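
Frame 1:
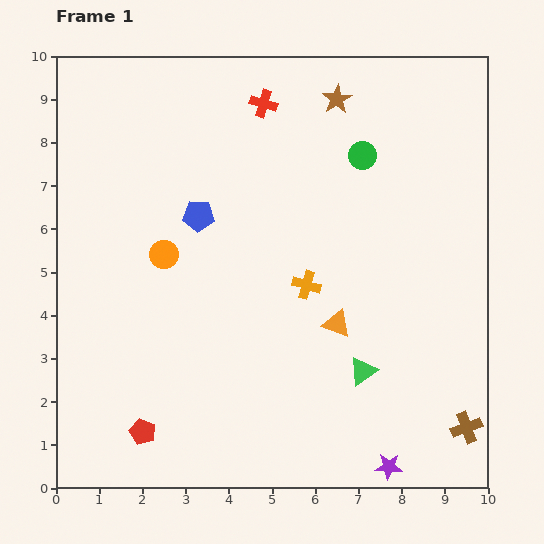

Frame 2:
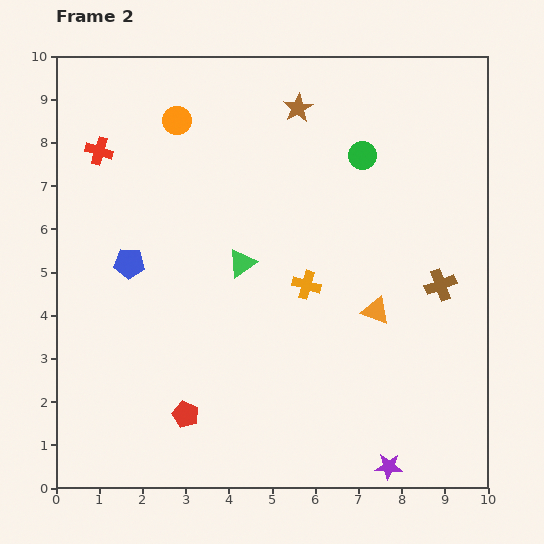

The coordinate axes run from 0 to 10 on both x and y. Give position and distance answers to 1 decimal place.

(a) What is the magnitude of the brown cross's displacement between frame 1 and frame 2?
3.4

The brown cross moved from (9.5, 1.4) to (8.9, 4.7), a distance of √(0.6² + 3.3²) ≈ 3.4.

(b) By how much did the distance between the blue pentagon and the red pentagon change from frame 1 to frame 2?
-1.5

Distance in frame 1: 5.2. Distance in frame 2: 3.7.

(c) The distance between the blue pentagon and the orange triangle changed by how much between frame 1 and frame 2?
+1.7

Distance in frame 1: 4.1. Distance in frame 2: 5.8.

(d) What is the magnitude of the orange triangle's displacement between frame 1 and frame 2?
0.9

The orange triangle moved from (6.5, 3.8) to (7.4, 4.1), a distance of √(0.9² + 0.3²) ≈ 0.9.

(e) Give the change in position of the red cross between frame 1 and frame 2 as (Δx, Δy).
(-3.8, -1.1)

The red cross was at (4.8, 8.9) in frame 1 and (1.0, 7.8) in frame 2.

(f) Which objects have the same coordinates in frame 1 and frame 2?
the purple star, the green circle, the orange cross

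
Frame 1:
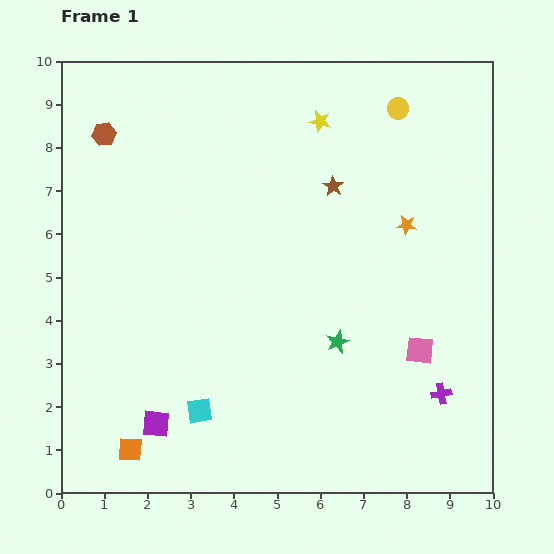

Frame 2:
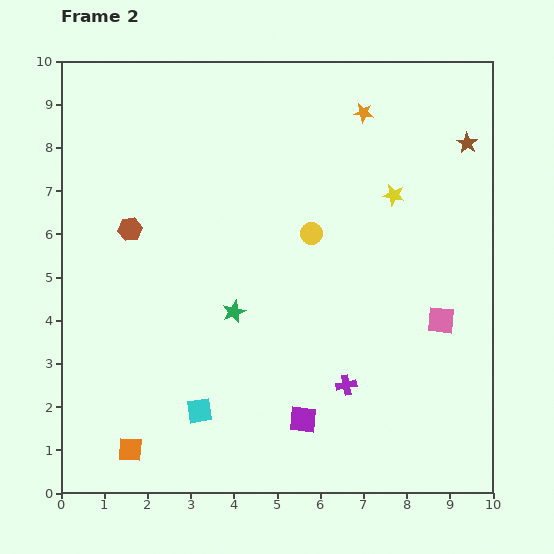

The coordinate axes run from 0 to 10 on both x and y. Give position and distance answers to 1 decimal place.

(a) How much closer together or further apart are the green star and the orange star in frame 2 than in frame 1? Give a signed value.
+2.4

Distance in frame 1: 3.1. Distance in frame 2: 5.5.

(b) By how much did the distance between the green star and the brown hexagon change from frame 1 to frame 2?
-4.1

Distance in frame 1: 7.2. Distance in frame 2: 3.1.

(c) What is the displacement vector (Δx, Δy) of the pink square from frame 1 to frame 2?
(0.5, 0.7)

The pink square was at (8.3, 3.3) in frame 1 and (8.8, 4.0) in frame 2.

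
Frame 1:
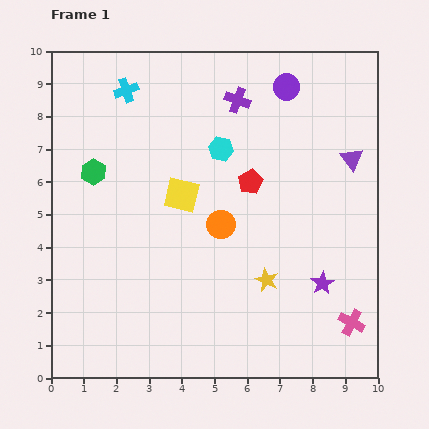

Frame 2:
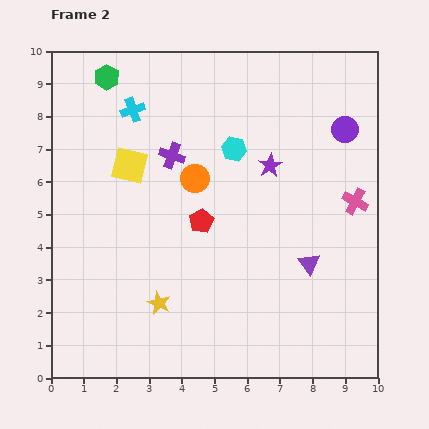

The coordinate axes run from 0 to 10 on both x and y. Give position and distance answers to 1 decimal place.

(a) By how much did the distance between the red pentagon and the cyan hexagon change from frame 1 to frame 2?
+1.1

Distance in frame 1: 1.3. Distance in frame 2: 2.4.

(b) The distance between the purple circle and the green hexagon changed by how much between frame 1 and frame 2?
+1.1

Distance in frame 1: 6.4. Distance in frame 2: 7.5.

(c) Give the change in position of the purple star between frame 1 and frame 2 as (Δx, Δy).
(-1.6, 3.6)

The purple star was at (8.3, 2.9) in frame 1 and (6.7, 6.5) in frame 2.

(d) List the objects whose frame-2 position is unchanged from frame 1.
none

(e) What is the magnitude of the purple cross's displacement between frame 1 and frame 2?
2.6

The purple cross moved from (5.7, 8.5) to (3.7, 6.8), a distance of √(2.0² + 1.7²) ≈ 2.6.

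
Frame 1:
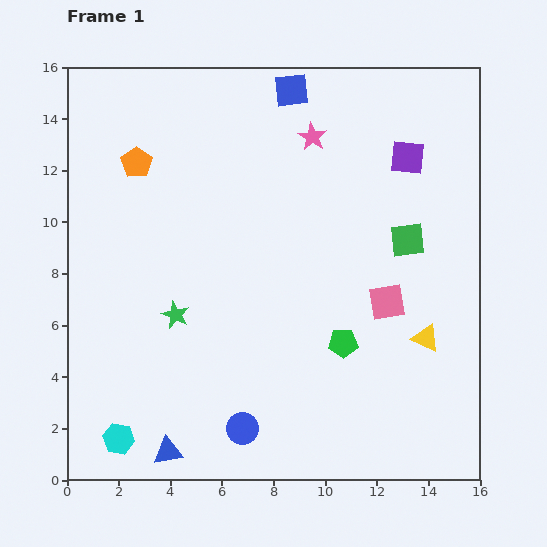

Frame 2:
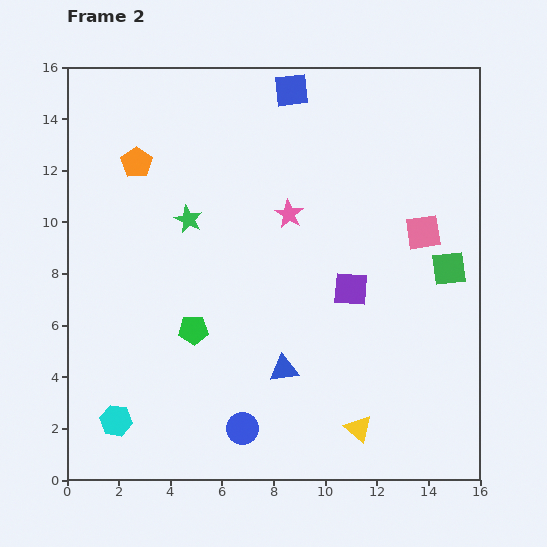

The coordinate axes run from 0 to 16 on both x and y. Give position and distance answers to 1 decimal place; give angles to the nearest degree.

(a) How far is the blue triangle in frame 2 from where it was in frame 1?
5.5

The blue triangle moved from (3.9, 1.1) to (8.4, 4.3), a distance of √(4.5² + 3.2²) ≈ 5.5.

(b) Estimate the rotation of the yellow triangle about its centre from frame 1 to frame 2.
17° clockwise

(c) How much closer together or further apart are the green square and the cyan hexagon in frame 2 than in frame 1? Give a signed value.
+0.6

Distance in frame 1: 13.6. Distance in frame 2: 14.2.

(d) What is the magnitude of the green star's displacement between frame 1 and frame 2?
3.7

The green star moved from (4.2, 6.4) to (4.7, 10.1), a distance of √(0.5² + 3.7²) ≈ 3.7.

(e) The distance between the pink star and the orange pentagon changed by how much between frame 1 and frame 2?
-0.7

Distance in frame 1: 6.9. Distance in frame 2: 6.2.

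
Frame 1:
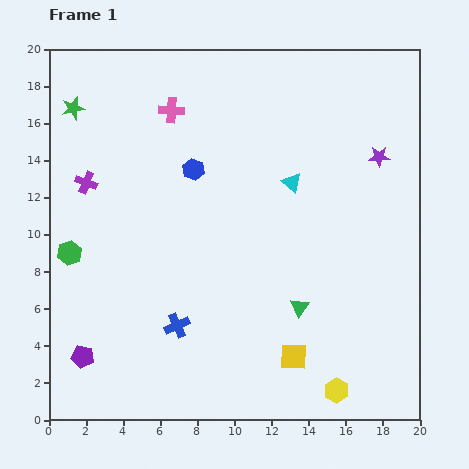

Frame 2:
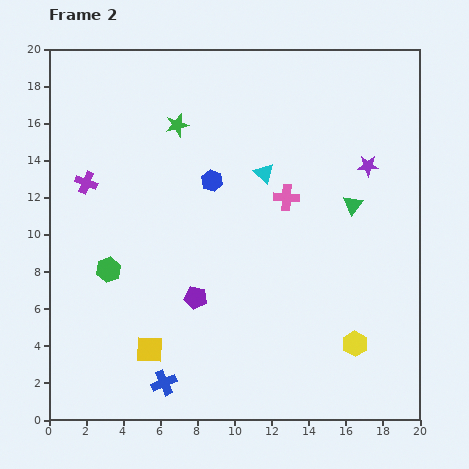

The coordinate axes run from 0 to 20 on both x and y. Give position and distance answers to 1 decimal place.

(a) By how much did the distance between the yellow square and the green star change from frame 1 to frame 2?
-5.7

Distance in frame 1: 17.9. Distance in frame 2: 12.2.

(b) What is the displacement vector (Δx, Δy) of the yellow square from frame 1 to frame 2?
(-7.8, 0.4)

The yellow square was at (13.2, 3.4) in frame 1 and (5.4, 3.8) in frame 2.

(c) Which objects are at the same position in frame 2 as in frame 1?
the purple cross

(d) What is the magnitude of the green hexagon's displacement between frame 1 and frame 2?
2.3

The green hexagon moved from (1.1, 9.0) to (3.2, 8.1), a distance of √(2.1² + 0.9²) ≈ 2.3.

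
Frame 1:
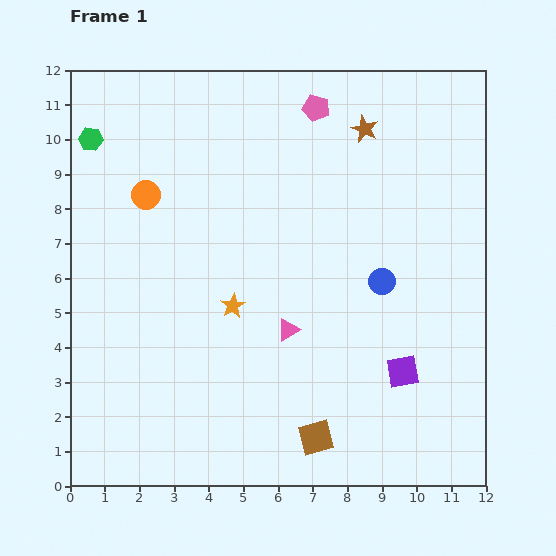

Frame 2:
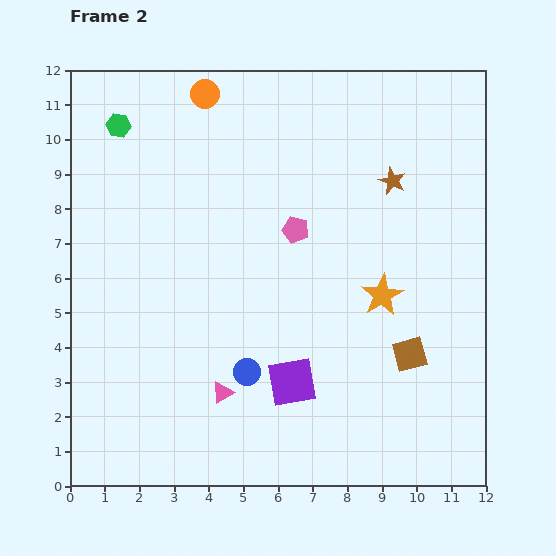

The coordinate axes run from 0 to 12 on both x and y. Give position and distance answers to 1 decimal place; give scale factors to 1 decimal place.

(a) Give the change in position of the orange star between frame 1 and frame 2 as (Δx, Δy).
(4.3, 0.3)

The orange star was at (4.7, 5.2) in frame 1 and (9.0, 5.5) in frame 2.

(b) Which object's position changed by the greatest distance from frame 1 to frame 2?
the blue circle

(moved 4.7; next 4.3)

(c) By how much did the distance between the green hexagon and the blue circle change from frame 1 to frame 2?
-1.3

Distance in frame 1: 9.3. Distance in frame 2: 8.0.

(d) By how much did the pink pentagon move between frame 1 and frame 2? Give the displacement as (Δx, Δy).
(-0.6, -3.5)

The pink pentagon was at (7.1, 10.9) in frame 1 and (6.5, 7.4) in frame 2.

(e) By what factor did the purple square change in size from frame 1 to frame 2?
1.5×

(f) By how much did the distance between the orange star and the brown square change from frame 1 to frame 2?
-2.6

Distance in frame 1: 4.5. Distance in frame 2: 1.9.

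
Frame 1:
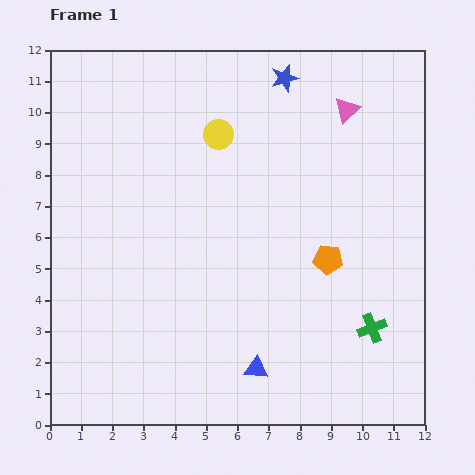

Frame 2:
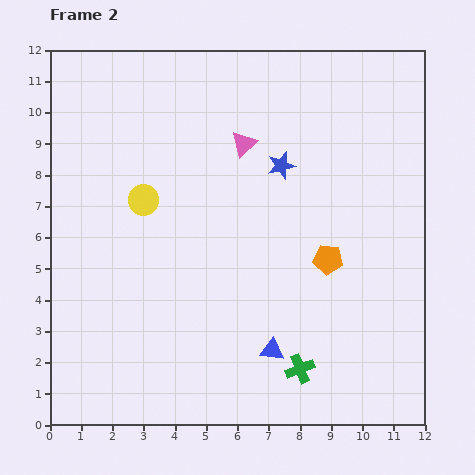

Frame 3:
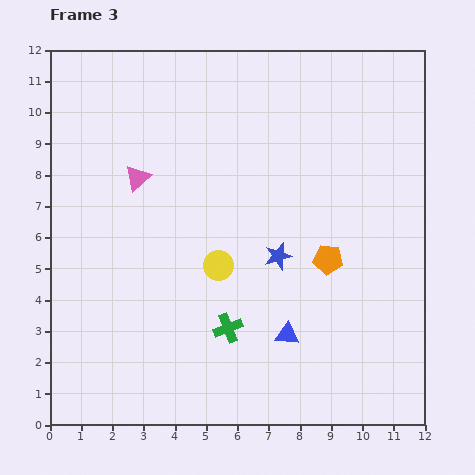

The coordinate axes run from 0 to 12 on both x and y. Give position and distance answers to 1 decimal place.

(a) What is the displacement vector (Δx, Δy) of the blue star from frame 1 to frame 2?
(-0.1, -2.8)

The blue star was at (7.5, 11.1) in frame 1 and (7.4, 8.3) in frame 2.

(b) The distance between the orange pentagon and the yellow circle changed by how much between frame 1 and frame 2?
+0.9

Distance in frame 1: 5.3. Distance in frame 2: 6.2.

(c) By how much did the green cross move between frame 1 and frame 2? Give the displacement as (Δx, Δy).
(-2.3, -1.3)

The green cross was at (10.3, 3.1) in frame 1 and (8.0, 1.8) in frame 2.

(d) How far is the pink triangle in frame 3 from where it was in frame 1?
7.1

The pink triangle moved from (9.5, 10.1) to (2.8, 7.9), a distance of √(6.7² + 2.2²) ≈ 7.1.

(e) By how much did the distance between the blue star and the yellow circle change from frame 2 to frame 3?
-2.6

Distance in frame 2: 4.5. Distance in frame 3: 1.9.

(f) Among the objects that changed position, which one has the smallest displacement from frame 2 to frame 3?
the blue triangle

(moved 0.7)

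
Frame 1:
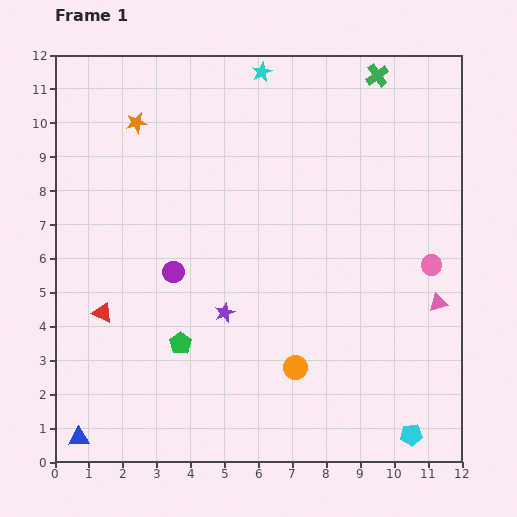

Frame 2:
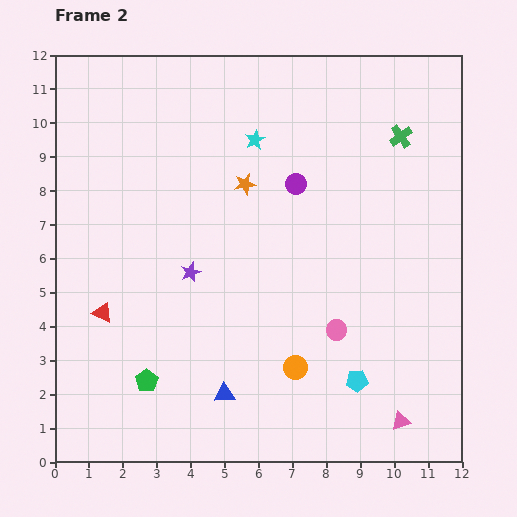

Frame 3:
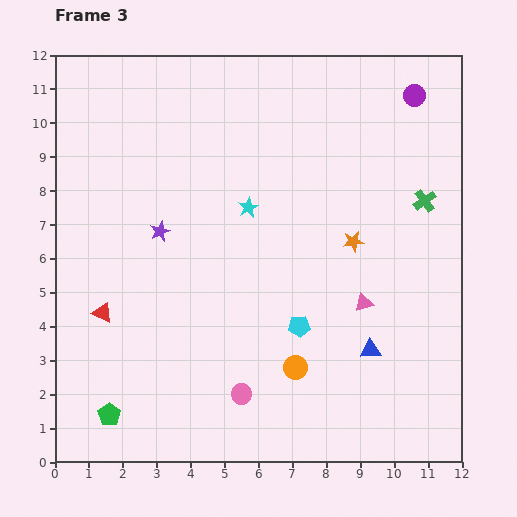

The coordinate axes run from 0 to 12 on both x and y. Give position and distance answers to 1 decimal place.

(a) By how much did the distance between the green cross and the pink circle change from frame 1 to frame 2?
+0.2

Distance in frame 1: 5.8. Distance in frame 2: 6.0.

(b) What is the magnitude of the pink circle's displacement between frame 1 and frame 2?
3.4

The pink circle moved from (11.1, 5.8) to (8.3, 3.9), a distance of √(2.8² + 1.9²) ≈ 3.4.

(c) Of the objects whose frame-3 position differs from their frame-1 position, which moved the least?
the pink triangle

(moved 2.2)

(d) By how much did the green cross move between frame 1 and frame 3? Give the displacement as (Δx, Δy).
(1.4, -3.7)

The green cross was at (9.5, 11.4) in frame 1 and (10.9, 7.7) in frame 3.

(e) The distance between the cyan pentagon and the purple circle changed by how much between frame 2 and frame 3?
+1.5

Distance in frame 2: 6.1. Distance in frame 3: 7.6.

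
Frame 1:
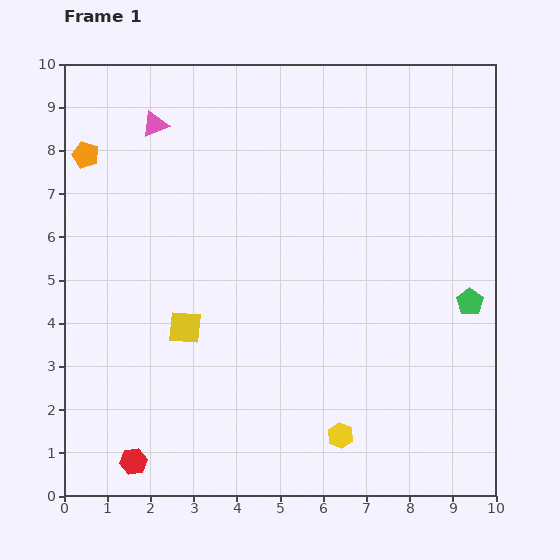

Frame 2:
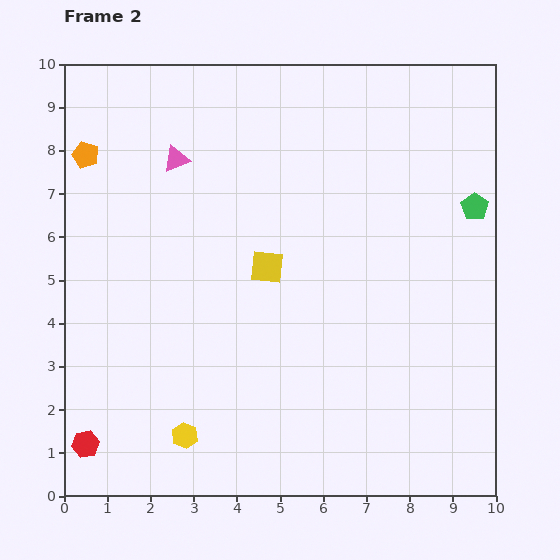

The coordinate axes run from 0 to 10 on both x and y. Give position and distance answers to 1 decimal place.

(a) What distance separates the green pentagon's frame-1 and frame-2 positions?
2.2

The green pentagon moved from (9.4, 4.5) to (9.5, 6.7), a distance of √(0.1² + 2.2²) ≈ 2.2.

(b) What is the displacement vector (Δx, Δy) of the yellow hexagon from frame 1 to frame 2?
(-3.6, 0.0)

The yellow hexagon was at (6.4, 1.4) in frame 1 and (2.8, 1.4) in frame 2.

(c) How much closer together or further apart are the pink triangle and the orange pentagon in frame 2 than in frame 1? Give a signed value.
+0.4

Distance in frame 1: 1.7. Distance in frame 2: 2.1.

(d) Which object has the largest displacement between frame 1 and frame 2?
the yellow hexagon

(moved 3.6; next 2.4)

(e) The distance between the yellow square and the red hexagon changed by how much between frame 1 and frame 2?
+2.6

Distance in frame 1: 3.3. Distance in frame 2: 5.9.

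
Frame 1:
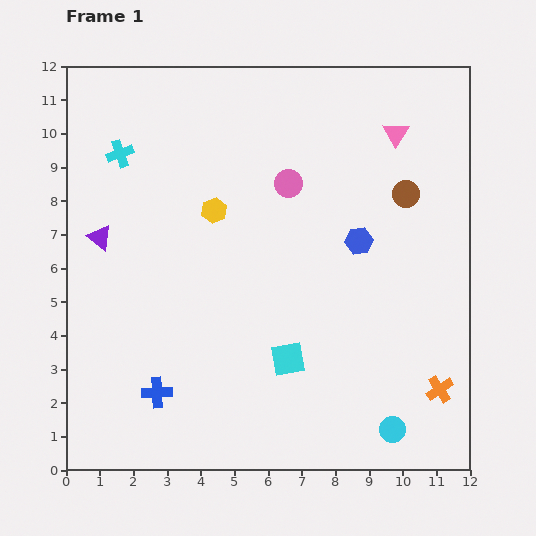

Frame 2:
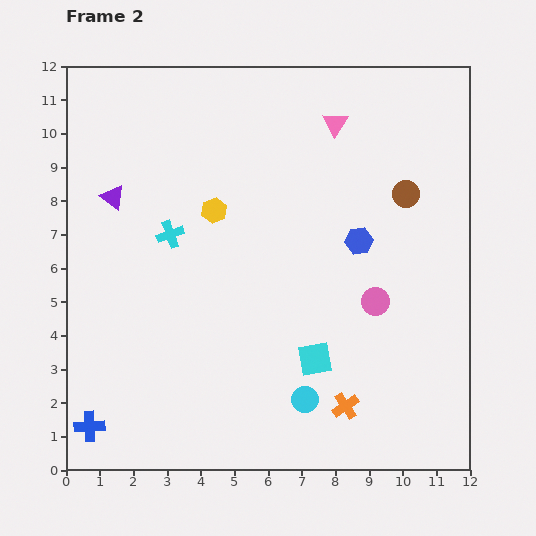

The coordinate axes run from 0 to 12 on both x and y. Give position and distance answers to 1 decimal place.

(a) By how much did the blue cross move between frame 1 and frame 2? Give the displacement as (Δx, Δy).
(-2.0, -1.0)

The blue cross was at (2.7, 2.3) in frame 1 and (0.7, 1.3) in frame 2.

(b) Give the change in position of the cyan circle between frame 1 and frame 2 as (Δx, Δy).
(-2.6, 0.9)

The cyan circle was at (9.7, 1.2) in frame 1 and (7.1, 2.1) in frame 2.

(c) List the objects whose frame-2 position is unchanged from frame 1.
the brown circle, the yellow hexagon, the blue hexagon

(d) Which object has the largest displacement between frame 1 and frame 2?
the pink circle

(moved 4.4; next 2.8)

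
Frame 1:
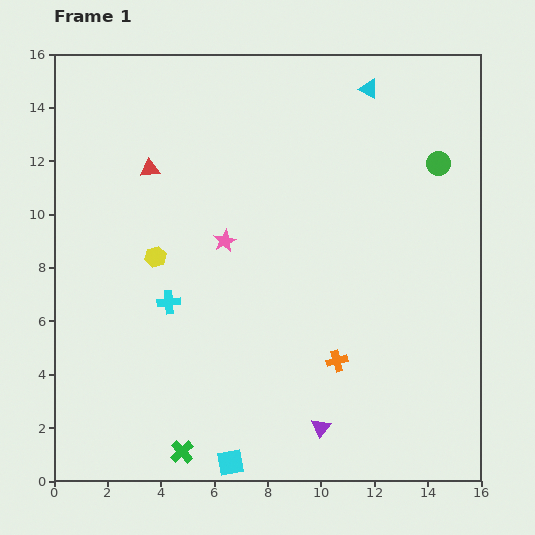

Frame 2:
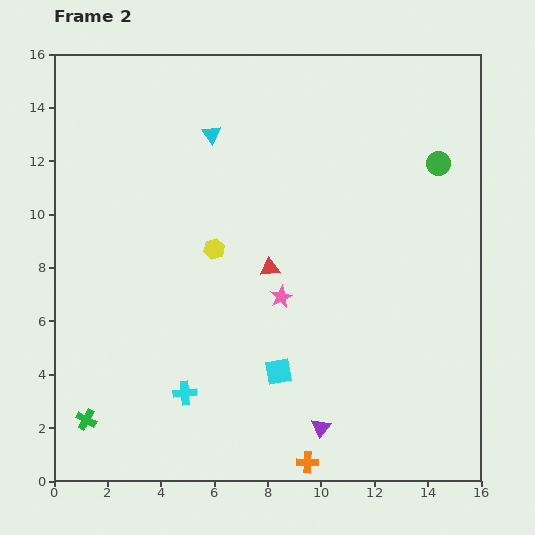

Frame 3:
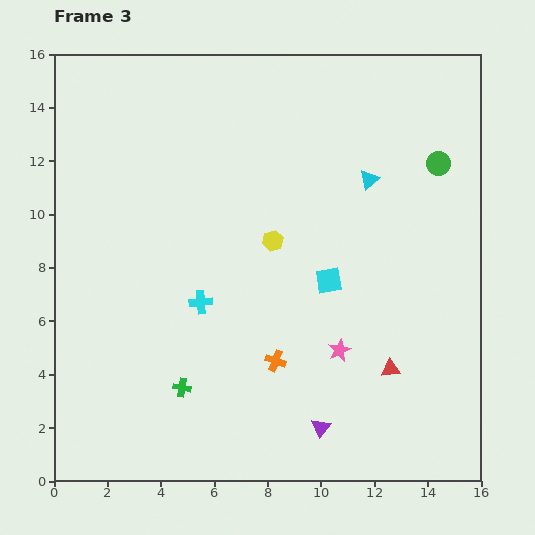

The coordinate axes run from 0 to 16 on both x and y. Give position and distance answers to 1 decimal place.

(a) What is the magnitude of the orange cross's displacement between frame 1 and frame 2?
4.0

The orange cross moved from (10.6, 4.5) to (9.5, 0.7), a distance of √(1.1² + 3.8²) ≈ 4.0.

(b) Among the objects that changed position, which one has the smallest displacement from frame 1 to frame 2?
the yellow hexagon

(moved 2.2)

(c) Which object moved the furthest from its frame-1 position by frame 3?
the red triangle

(moved 11.7; next 7.7)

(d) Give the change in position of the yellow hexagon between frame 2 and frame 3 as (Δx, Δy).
(2.2, 0.3)

The yellow hexagon was at (6.0, 8.7) in frame 2 and (8.2, 9.0) in frame 3.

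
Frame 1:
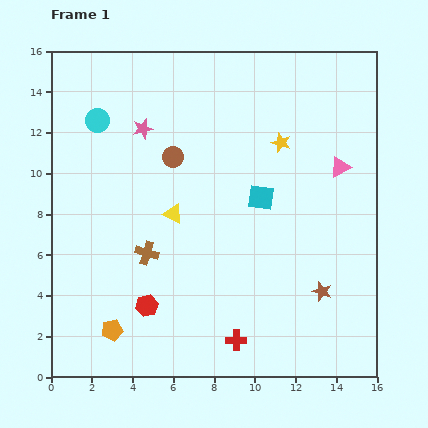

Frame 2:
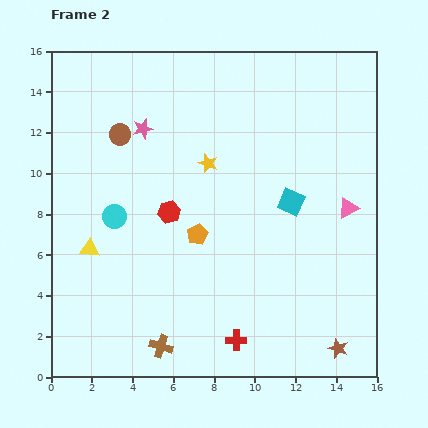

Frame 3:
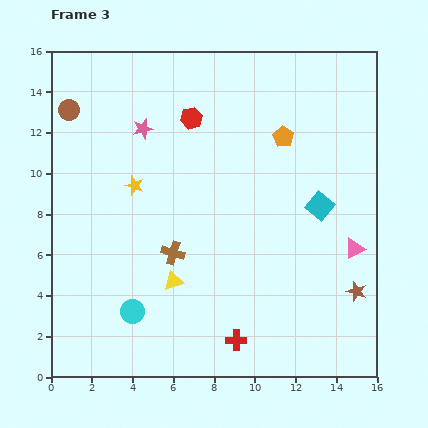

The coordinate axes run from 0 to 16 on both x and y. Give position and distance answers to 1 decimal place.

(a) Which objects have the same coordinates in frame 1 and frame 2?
the pink star, the red cross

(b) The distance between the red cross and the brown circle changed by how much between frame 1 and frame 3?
+4.5

Distance in frame 1: 9.5. Distance in frame 3: 14.0.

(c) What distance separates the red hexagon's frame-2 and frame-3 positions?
4.7

The red hexagon moved from (5.8, 8.1) to (6.9, 12.7), a distance of √(1.1² + 4.6²) ≈ 4.7.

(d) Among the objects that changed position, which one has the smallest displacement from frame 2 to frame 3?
the cyan square

(moved 1.4)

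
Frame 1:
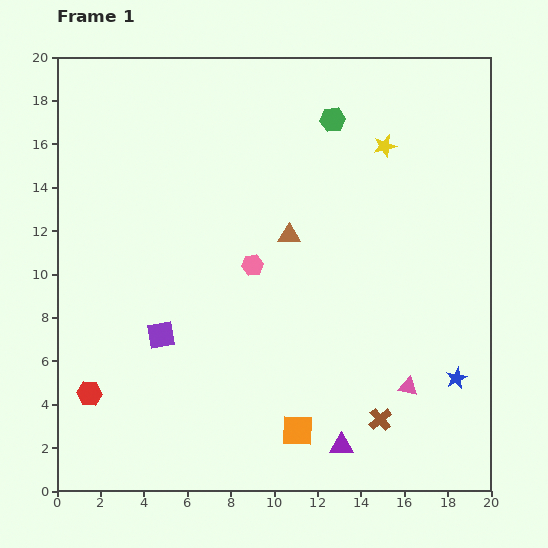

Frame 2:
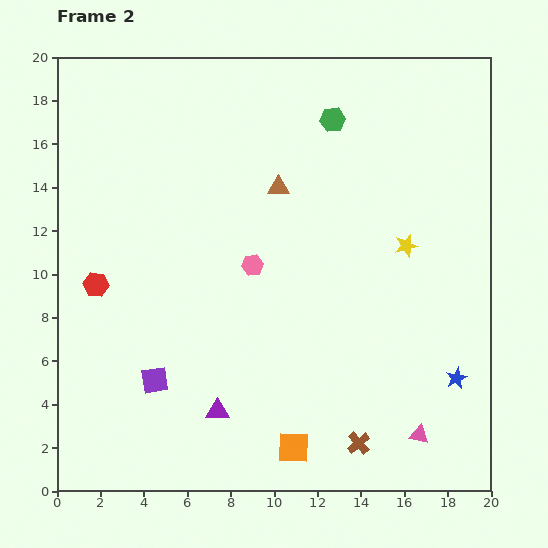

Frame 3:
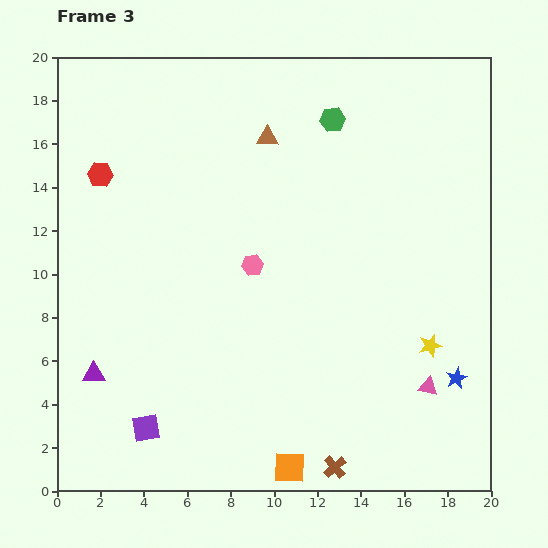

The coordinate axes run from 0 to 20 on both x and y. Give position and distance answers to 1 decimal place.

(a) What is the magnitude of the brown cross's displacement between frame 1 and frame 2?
1.5

The brown cross moved from (14.9, 3.3) to (13.9, 2.2), a distance of √(1.0² + 1.1²) ≈ 1.5.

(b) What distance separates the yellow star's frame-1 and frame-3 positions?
9.4

The yellow star moved from (15.1, 15.9) to (17.2, 6.7), a distance of √(2.1² + 9.2²) ≈ 9.4.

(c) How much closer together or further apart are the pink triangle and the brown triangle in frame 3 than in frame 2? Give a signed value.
+0.6

Distance in frame 2: 13.1. Distance in frame 3: 13.7.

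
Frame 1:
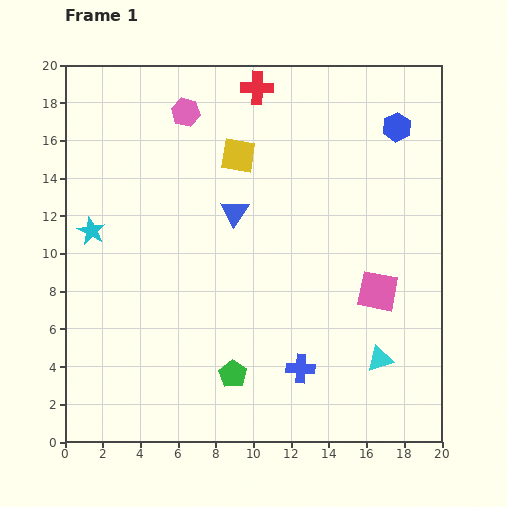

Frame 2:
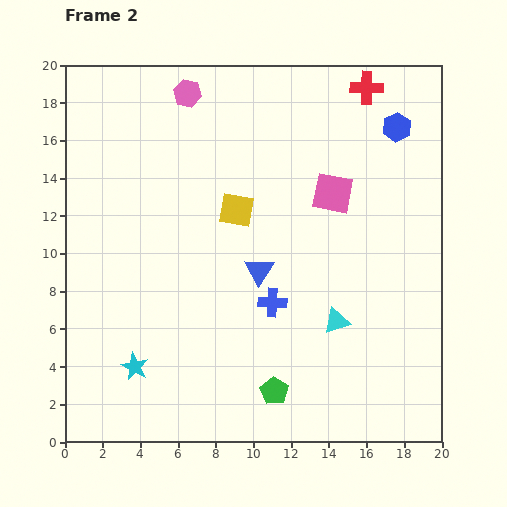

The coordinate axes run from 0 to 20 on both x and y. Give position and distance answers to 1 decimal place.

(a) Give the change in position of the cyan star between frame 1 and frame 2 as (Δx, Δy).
(2.3, -7.2)

The cyan star was at (1.4, 11.2) in frame 1 and (3.7, 4.0) in frame 2.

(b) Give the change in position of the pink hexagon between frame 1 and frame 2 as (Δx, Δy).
(0.1, 1.0)

The pink hexagon was at (6.4, 17.5) in frame 1 and (6.5, 18.5) in frame 2.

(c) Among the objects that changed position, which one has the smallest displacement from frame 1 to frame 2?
the pink hexagon

(moved 1.0)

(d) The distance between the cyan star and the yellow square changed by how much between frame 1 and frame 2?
+1.1

Distance in frame 1: 8.8. Distance in frame 2: 9.9.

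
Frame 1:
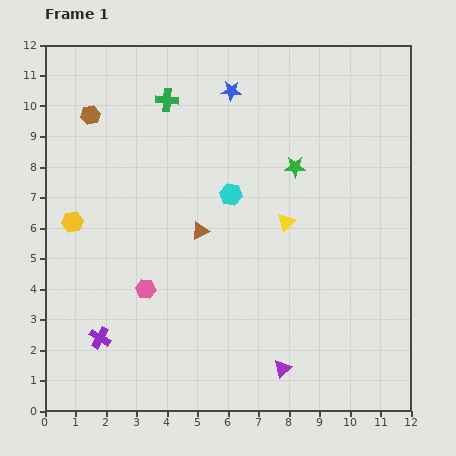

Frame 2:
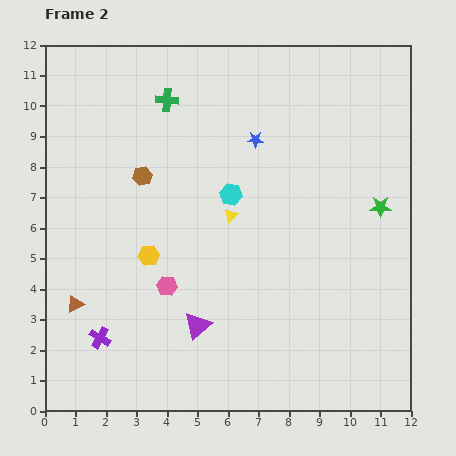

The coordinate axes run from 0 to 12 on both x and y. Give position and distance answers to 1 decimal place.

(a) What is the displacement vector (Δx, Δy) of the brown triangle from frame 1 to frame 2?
(-4.1, -2.4)

The brown triangle was at (5.1, 5.9) in frame 1 and (1.0, 3.5) in frame 2.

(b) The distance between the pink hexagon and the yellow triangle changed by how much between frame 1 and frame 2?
-2.0

Distance in frame 1: 5.1. Distance in frame 2: 3.1.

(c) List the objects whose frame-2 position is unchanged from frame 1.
the cyan hexagon, the green cross, the purple cross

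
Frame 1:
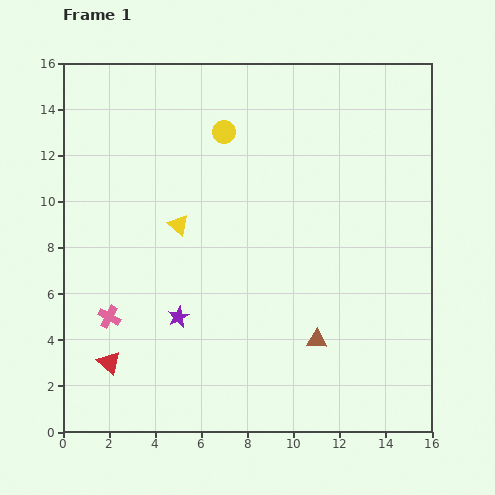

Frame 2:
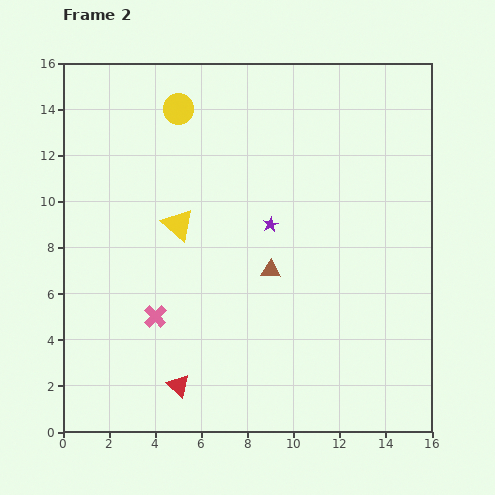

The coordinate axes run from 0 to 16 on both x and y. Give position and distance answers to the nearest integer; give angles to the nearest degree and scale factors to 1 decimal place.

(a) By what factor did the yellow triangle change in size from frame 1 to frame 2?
1.6×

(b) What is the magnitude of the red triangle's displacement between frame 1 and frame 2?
3

The red triangle moved from (2, 3) to (5, 2), a distance of √(3² + 1²) ≈ 3.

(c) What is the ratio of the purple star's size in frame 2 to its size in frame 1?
0.7×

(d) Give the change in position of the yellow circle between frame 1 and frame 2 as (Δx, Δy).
(-2, 1)

The yellow circle was at (7, 13) in frame 1 and (5, 14) in frame 2.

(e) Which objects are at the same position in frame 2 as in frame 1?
the yellow triangle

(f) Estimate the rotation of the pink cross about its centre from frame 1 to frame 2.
17° clockwise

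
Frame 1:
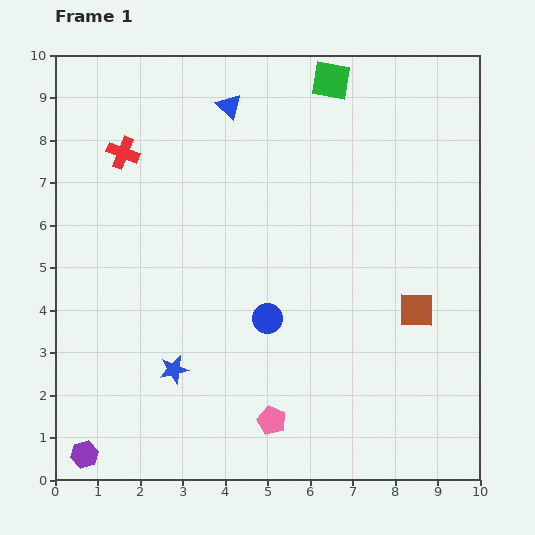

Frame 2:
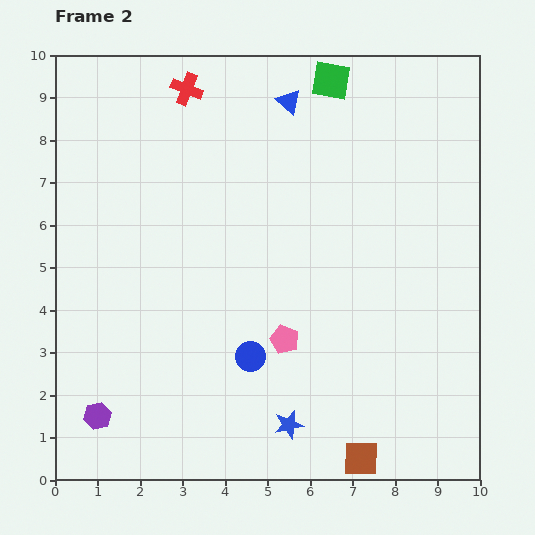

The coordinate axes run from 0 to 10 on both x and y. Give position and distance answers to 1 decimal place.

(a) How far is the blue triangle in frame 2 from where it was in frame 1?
1.4

The blue triangle moved from (4.1, 8.8) to (5.5, 8.9), a distance of √(1.4² + 0.1²) ≈ 1.4.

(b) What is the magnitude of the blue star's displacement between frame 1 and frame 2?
3.0

The blue star moved from (2.8, 2.6) to (5.5, 1.3), a distance of √(2.7² + 1.3²) ≈ 3.0.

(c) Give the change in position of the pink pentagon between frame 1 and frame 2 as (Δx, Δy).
(0.3, 1.9)

The pink pentagon was at (5.1, 1.4) in frame 1 and (5.4, 3.3) in frame 2.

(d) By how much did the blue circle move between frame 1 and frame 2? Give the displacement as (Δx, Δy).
(-0.4, -0.9)

The blue circle was at (5.0, 3.8) in frame 1 and (4.6, 2.9) in frame 2.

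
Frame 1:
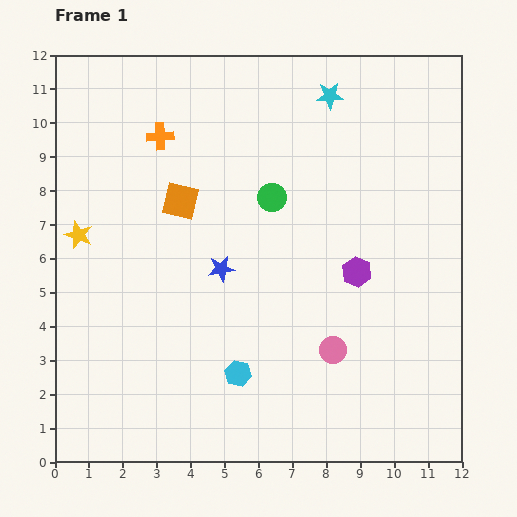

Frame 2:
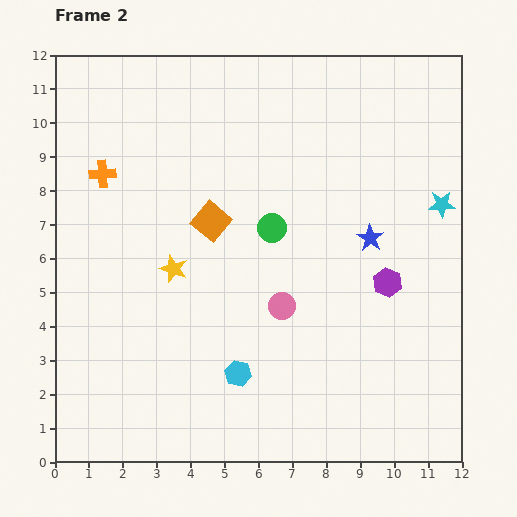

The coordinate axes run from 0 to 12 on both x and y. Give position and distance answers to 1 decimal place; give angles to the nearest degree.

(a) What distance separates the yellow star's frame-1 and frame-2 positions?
3.0

The yellow star moved from (0.7, 6.7) to (3.5, 5.7), a distance of √(2.8² + 1.0²) ≈ 3.0.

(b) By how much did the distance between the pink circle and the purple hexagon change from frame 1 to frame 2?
+0.8

Distance in frame 1: 2.4. Distance in frame 2: 3.2.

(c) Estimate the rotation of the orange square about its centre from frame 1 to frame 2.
26° clockwise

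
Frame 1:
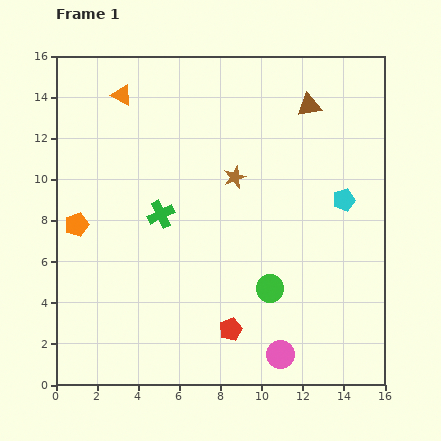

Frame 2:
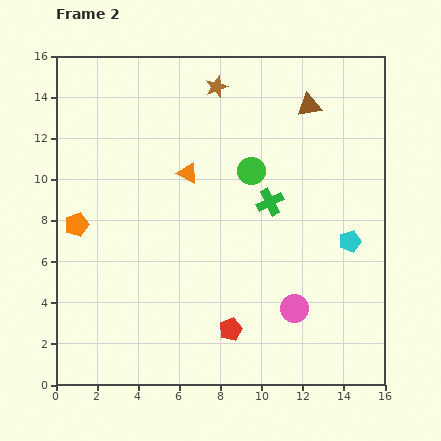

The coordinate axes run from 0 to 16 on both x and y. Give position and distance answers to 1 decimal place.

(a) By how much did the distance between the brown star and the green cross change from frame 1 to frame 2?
+2.2

Distance in frame 1: 4.0. Distance in frame 2: 6.2.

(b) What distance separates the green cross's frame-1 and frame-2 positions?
5.3

The green cross moved from (5.1, 8.3) to (10.4, 8.9), a distance of √(5.3² + 0.6²) ≈ 5.3.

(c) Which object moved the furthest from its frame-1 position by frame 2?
the green circle

(moved 5.8; next 5.3)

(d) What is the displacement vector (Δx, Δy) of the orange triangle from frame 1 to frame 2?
(3.2, -3.8)

The orange triangle was at (3.2, 14.1) in frame 1 and (6.4, 10.3) in frame 2.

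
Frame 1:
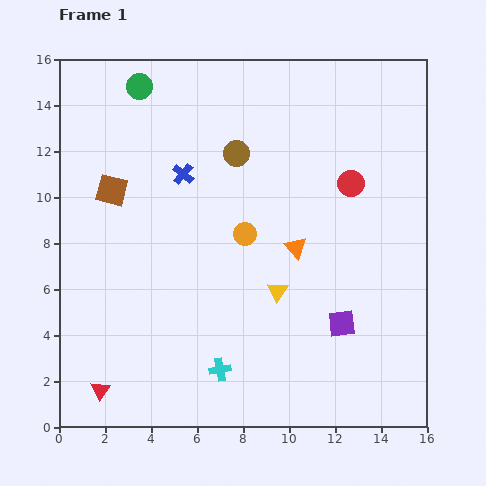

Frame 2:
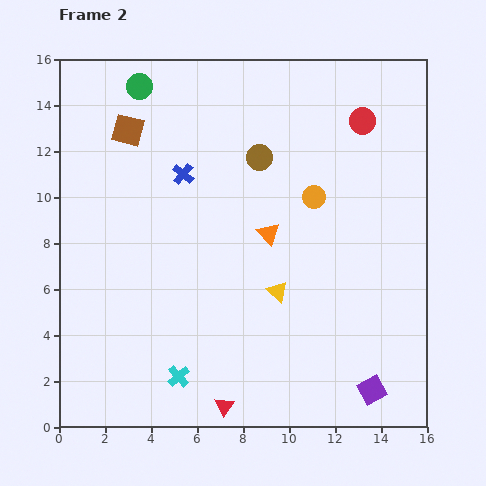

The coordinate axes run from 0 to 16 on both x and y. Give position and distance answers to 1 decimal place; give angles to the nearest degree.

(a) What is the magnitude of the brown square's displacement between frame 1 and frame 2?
2.7

The brown square moved from (2.3, 10.3) to (3.0, 12.9), a distance of √(0.7² + 2.6²) ≈ 2.7.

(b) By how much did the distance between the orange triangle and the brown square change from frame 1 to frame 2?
-0.8

Distance in frame 1: 8.4. Distance in frame 2: 7.6.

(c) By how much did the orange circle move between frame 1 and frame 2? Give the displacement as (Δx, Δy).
(3.0, 1.6)

The orange circle was at (8.1, 8.4) in frame 1 and (11.1, 10.0) in frame 2.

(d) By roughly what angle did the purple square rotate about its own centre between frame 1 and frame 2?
23° counter-clockwise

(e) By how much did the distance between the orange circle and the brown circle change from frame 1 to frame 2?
-0.6

Distance in frame 1: 3.5. Distance in frame 2: 2.9.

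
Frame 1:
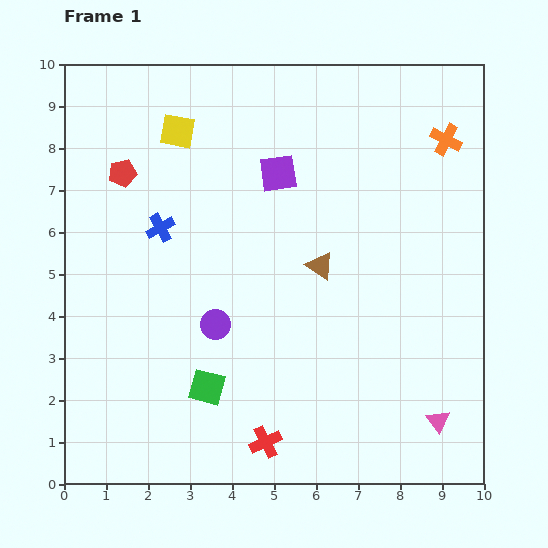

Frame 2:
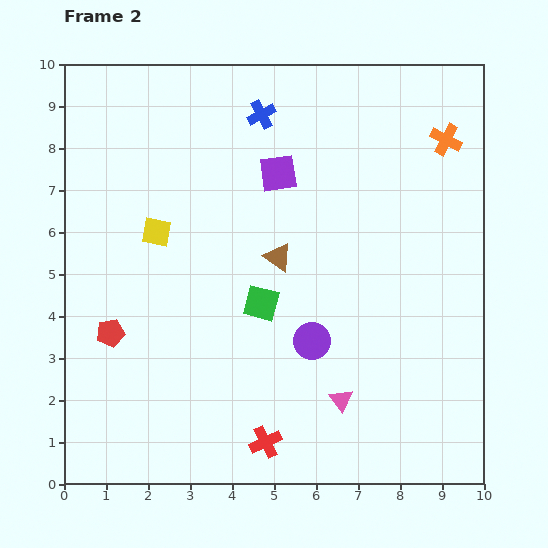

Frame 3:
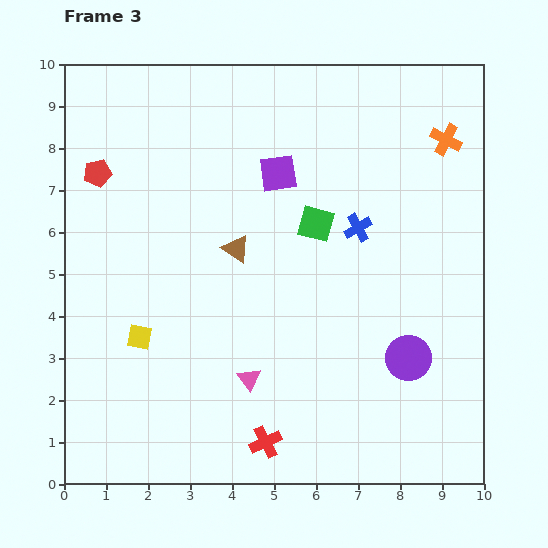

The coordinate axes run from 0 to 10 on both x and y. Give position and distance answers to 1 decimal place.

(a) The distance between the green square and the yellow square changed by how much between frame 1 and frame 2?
-3.1

Distance in frame 1: 6.1. Distance in frame 2: 3.0.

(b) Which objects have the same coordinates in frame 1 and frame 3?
the orange cross, the purple square, the red cross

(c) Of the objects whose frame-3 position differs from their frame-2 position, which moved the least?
the brown triangle

(moved 1.0)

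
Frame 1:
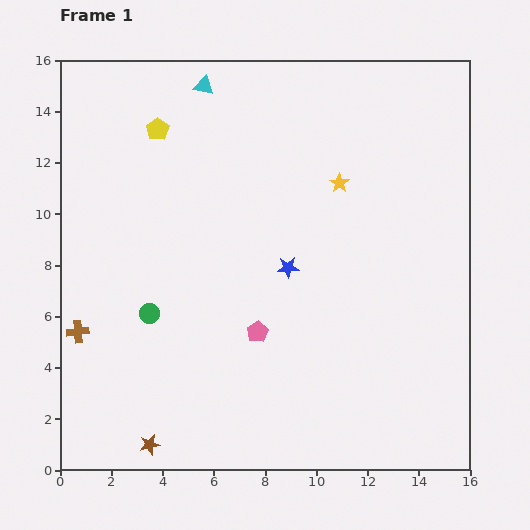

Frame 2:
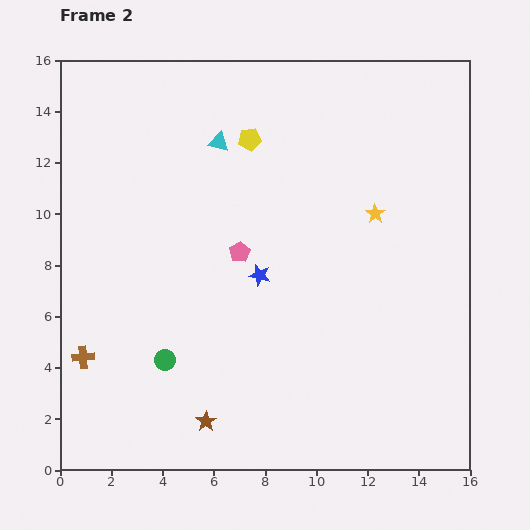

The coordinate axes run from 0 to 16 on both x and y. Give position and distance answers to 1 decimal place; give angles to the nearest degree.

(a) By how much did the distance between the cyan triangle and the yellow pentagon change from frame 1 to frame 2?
-1.3

Distance in frame 1: 2.5. Distance in frame 2: 1.2.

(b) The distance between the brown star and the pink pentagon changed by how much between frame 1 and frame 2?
+0.6

Distance in frame 1: 6.1. Distance in frame 2: 6.7.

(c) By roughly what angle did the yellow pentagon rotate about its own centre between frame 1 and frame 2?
27° clockwise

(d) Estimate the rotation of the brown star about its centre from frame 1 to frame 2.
22° counter-clockwise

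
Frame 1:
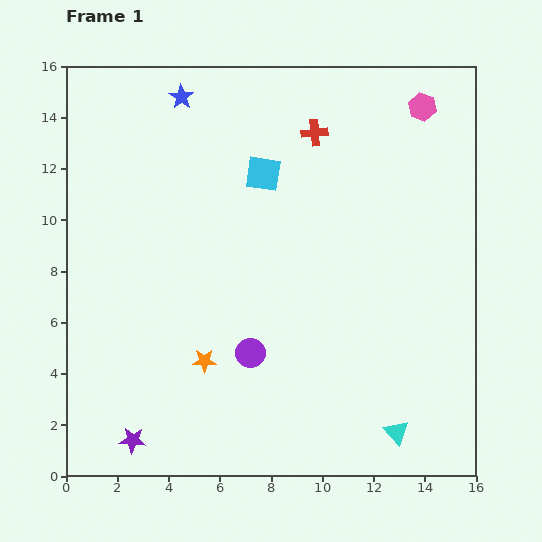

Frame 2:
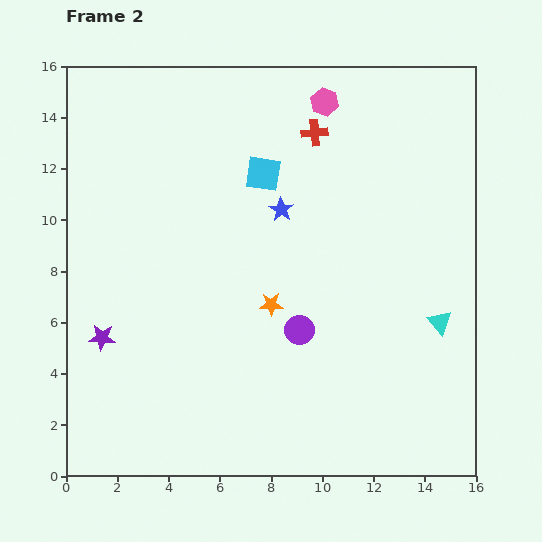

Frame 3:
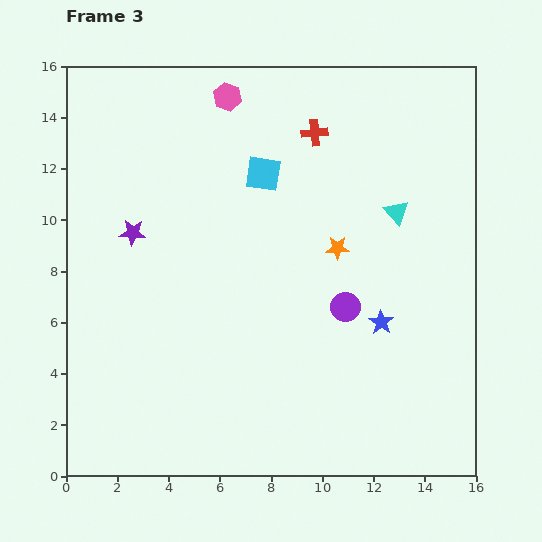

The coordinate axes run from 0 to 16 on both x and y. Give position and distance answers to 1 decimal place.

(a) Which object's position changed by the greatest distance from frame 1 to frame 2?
the blue star

(moved 5.9; next 4.6)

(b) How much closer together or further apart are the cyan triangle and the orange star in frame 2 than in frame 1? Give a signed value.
-1.4

Distance in frame 1: 8.0. Distance in frame 2: 6.6.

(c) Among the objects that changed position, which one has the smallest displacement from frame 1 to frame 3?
the purple circle

(moved 4.1)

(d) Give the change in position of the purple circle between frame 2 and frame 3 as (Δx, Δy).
(1.8, 0.9)

The purple circle was at (9.1, 5.7) in frame 2 and (10.9, 6.6) in frame 3.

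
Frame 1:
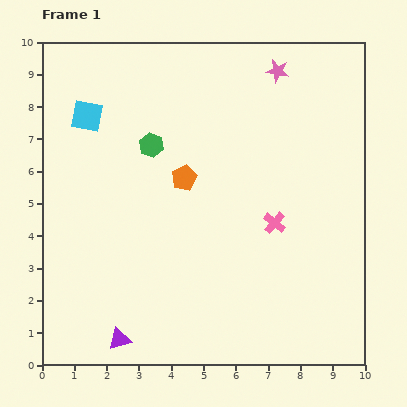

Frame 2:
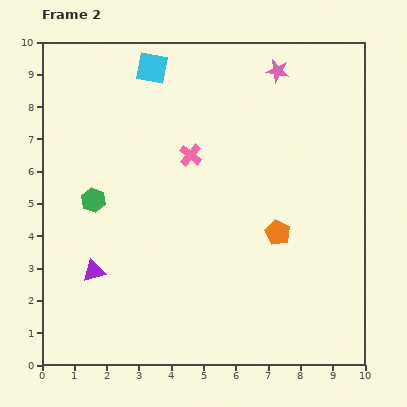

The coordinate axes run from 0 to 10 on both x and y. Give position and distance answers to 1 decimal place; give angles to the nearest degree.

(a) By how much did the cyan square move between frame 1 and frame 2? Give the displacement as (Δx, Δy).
(2.0, 1.5)

The cyan square was at (1.4, 7.7) in frame 1 and (3.4, 9.2) in frame 2.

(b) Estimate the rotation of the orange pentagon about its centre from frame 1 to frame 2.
20° counter-clockwise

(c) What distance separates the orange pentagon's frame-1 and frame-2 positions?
3.4

The orange pentagon moved from (4.4, 5.8) to (7.3, 4.1), a distance of √(2.9² + 1.7²) ≈ 3.4.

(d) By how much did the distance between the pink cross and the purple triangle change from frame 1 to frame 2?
-1.3

Distance in frame 1: 6.0. Distance in frame 2: 4.7.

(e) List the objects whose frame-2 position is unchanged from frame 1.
the pink star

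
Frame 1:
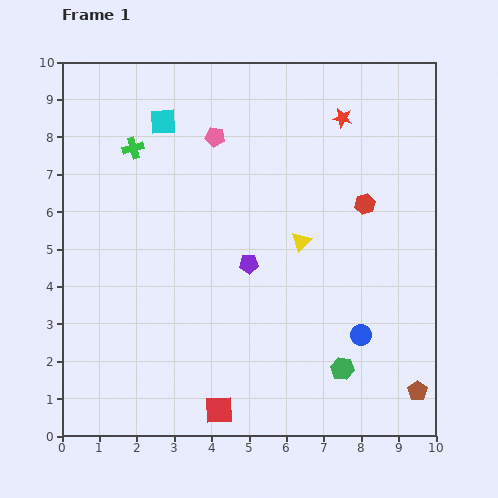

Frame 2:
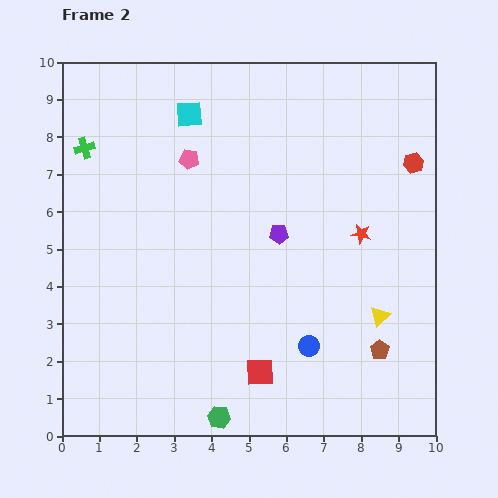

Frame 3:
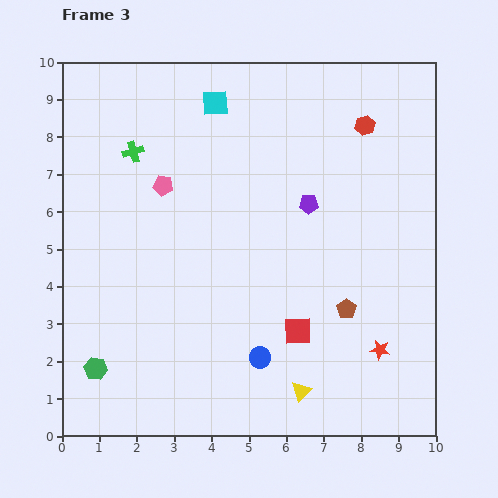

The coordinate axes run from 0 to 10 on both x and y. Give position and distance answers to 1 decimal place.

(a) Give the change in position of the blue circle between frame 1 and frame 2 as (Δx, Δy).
(-1.4, -0.3)

The blue circle was at (8.0, 2.7) in frame 1 and (6.6, 2.4) in frame 2.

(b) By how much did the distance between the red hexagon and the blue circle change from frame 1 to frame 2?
+2.1

Distance in frame 1: 3.5. Distance in frame 2: 5.6.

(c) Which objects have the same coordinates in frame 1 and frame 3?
none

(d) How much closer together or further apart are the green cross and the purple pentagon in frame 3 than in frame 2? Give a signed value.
-0.8

Distance in frame 2: 5.7. Distance in frame 3: 4.9.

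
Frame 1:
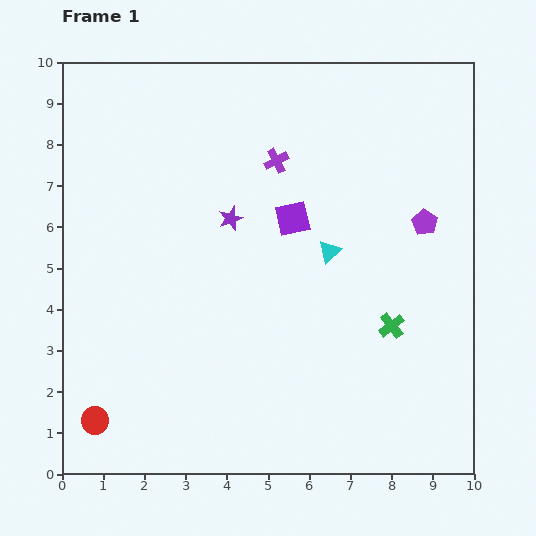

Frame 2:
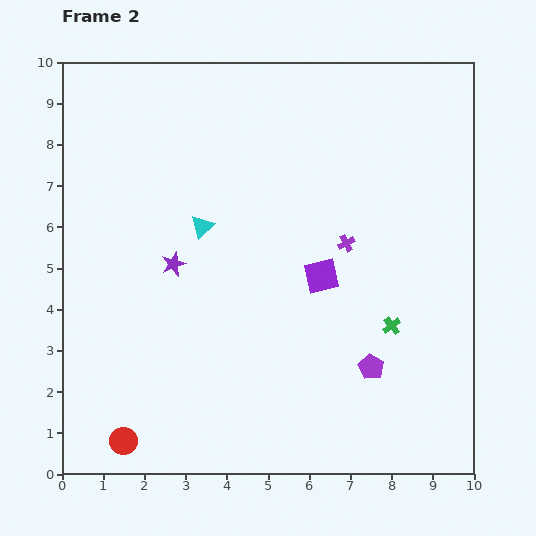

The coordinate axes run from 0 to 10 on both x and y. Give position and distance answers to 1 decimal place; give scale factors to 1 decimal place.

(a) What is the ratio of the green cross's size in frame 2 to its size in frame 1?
0.7×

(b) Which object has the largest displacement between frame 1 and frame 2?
the purple pentagon

(moved 3.7; next 3.2)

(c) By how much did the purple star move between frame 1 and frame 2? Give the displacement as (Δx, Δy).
(-1.4, -1.1)

The purple star was at (4.1, 6.2) in frame 1 and (2.7, 5.1) in frame 2.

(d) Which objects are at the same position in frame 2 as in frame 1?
the green cross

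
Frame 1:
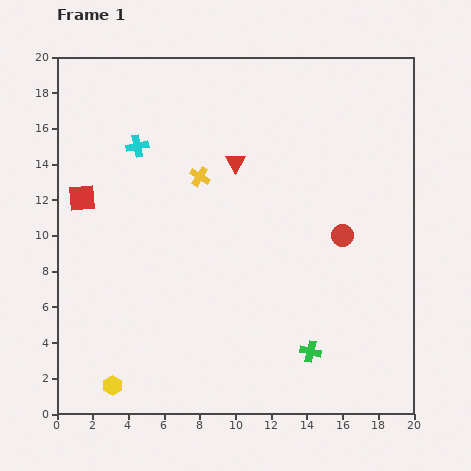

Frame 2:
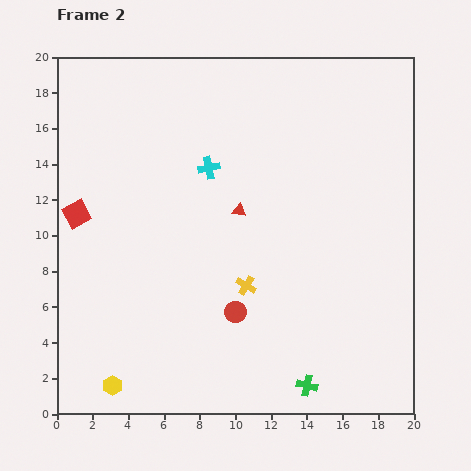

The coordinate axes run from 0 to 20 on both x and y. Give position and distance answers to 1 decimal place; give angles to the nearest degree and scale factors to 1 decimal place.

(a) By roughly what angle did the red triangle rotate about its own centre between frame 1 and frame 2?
51° counter-clockwise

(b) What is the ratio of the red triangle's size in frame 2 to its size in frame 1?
0.7×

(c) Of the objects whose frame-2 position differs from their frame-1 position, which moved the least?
the red square

(moved 0.9)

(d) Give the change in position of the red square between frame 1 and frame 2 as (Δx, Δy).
(-0.3, -0.9)

The red square was at (1.4, 12.1) in frame 1 and (1.1, 11.2) in frame 2.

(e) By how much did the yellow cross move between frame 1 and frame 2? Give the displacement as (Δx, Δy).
(2.6, -6.1)

The yellow cross was at (8.0, 13.3) in frame 1 and (10.6, 7.2) in frame 2.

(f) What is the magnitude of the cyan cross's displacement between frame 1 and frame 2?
4.2

The cyan cross moved from (4.5, 15.0) to (8.5, 13.8), a distance of √(4.0² + 1.2²) ≈ 4.2.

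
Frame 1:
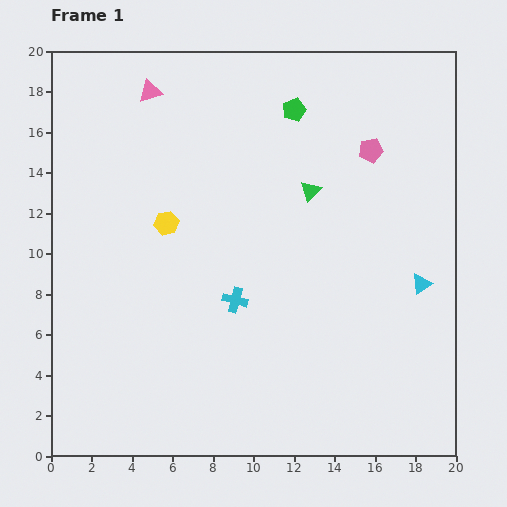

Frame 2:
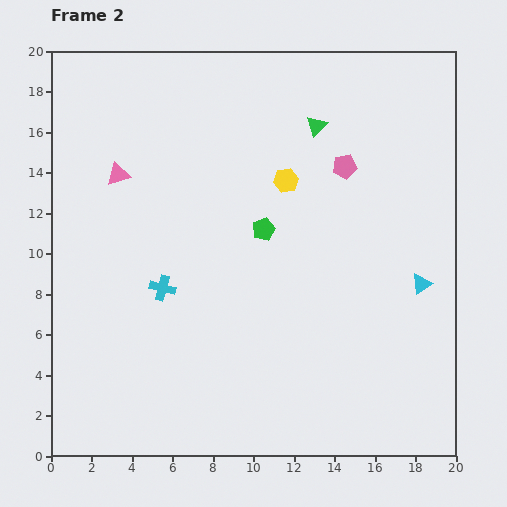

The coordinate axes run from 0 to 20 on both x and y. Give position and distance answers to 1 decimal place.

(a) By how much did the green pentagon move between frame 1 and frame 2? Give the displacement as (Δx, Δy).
(-1.5, -5.9)

The green pentagon was at (12.0, 17.1) in frame 1 and (10.5, 11.2) in frame 2.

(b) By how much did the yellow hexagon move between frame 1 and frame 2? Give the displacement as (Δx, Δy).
(5.9, 2.1)

The yellow hexagon was at (5.7, 11.5) in frame 1 and (11.6, 13.6) in frame 2.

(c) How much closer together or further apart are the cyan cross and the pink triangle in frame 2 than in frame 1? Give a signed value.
-5.1

Distance in frame 1: 11.1. Distance in frame 2: 6.0.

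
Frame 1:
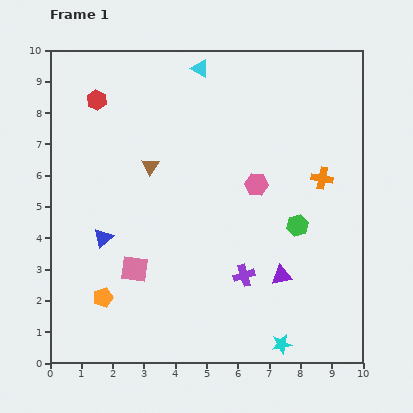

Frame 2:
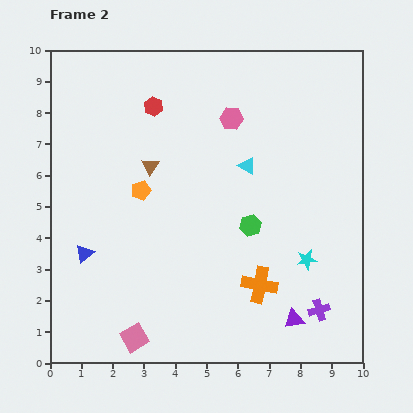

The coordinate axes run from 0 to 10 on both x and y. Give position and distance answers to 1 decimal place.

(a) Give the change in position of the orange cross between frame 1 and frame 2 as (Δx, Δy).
(-2.0, -3.4)

The orange cross was at (8.7, 5.9) in frame 1 and (6.7, 2.5) in frame 2.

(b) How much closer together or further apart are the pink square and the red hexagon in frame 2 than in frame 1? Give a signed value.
+1.9

Distance in frame 1: 5.5. Distance in frame 2: 7.4.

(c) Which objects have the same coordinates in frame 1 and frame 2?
the brown triangle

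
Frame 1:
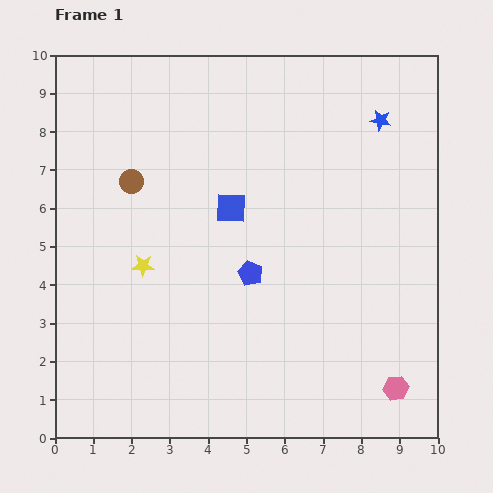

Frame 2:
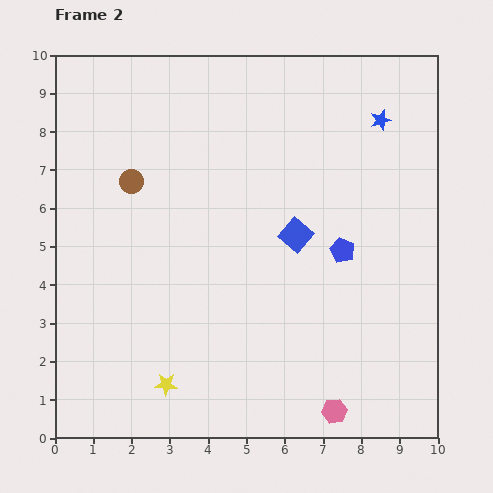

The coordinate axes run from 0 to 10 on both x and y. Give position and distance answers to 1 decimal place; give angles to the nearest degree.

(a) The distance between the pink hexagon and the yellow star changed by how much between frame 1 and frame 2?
-2.8

Distance in frame 1: 7.3. Distance in frame 2: 4.5.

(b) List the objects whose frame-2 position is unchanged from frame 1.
the blue star, the brown circle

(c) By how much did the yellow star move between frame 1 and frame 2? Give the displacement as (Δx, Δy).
(0.6, -3.1)

The yellow star was at (2.3, 4.5) in frame 1 and (2.9, 1.4) in frame 2.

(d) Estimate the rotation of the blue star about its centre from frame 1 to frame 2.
26° counter-clockwise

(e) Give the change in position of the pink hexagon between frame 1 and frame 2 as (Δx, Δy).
(-1.6, -0.6)

The pink hexagon was at (8.9, 1.3) in frame 1 and (7.3, 0.7) in frame 2.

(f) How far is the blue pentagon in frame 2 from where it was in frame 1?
2.5

The blue pentagon moved from (5.1, 4.3) to (7.5, 4.9), a distance of √(2.4² + 0.6²) ≈ 2.5.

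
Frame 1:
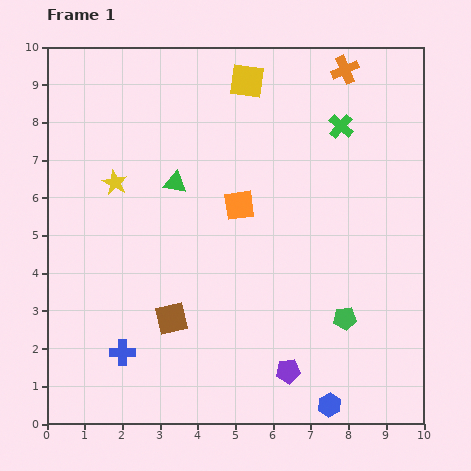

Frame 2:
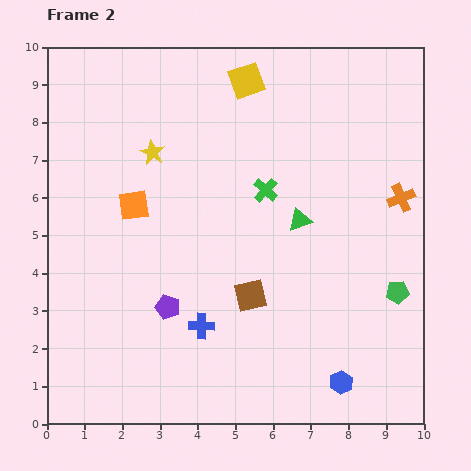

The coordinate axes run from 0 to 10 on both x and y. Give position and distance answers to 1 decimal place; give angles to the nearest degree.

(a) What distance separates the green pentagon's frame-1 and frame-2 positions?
1.6

The green pentagon moved from (7.9, 2.8) to (9.3, 3.5), a distance of √(1.4² + 0.7²) ≈ 1.6.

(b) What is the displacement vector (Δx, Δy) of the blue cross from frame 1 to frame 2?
(2.1, 0.7)

The blue cross was at (2.0, 1.9) in frame 1 and (4.1, 2.6) in frame 2.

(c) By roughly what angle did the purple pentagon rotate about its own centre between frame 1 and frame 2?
25° clockwise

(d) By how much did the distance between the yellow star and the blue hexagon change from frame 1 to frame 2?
-0.3

Distance in frame 1: 8.2. Distance in frame 2: 7.9.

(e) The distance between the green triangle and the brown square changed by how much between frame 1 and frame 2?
-1.2

Distance in frame 1: 3.6. Distance in frame 2: 2.4.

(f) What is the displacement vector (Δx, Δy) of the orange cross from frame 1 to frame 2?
(1.5, -3.4)

The orange cross was at (7.9, 9.4) in frame 1 and (9.4, 6.0) in frame 2.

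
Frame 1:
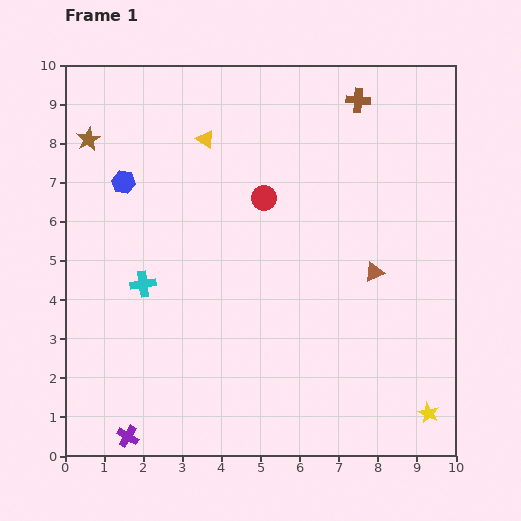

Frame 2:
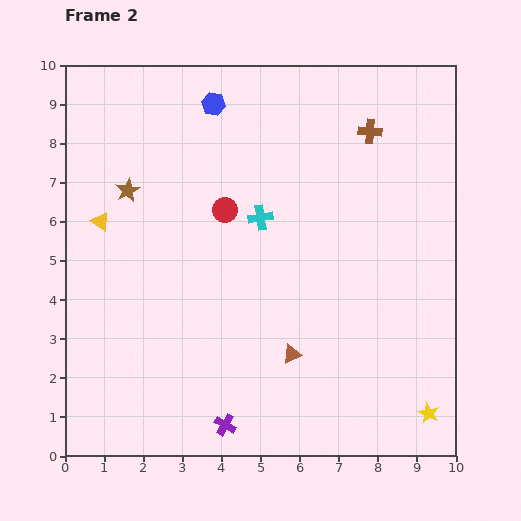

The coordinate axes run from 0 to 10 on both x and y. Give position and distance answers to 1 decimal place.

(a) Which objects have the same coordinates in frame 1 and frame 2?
the yellow star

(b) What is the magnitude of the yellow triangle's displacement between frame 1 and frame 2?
3.4

The yellow triangle moved from (3.6, 8.1) to (0.9, 6.0), a distance of √(2.7² + 2.1²) ≈ 3.4.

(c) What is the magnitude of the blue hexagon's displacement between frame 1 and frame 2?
3.0

The blue hexagon moved from (1.5, 7.0) to (3.8, 9.0), a distance of √(2.3² + 2.0²) ≈ 3.0.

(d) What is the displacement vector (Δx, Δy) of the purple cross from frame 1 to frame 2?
(2.5, 0.3)

The purple cross was at (1.6, 0.5) in frame 1 and (4.1, 0.8) in frame 2.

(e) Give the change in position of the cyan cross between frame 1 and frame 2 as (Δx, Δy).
(3.0, 1.7)

The cyan cross was at (2.0, 4.4) in frame 1 and (5.0, 6.1) in frame 2.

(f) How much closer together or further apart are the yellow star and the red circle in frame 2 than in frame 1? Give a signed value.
+0.5

Distance in frame 1: 6.9. Distance in frame 2: 7.4.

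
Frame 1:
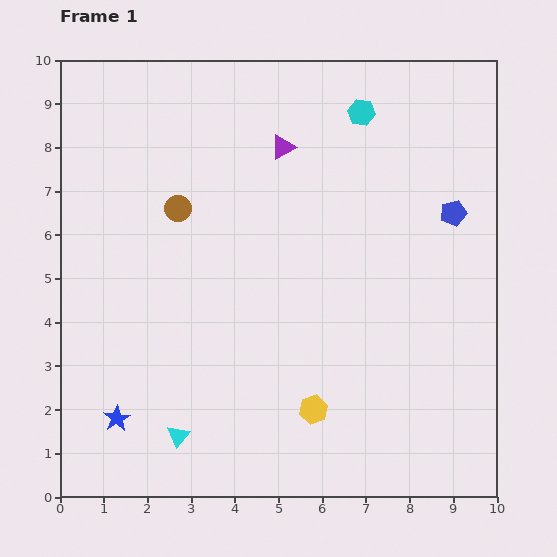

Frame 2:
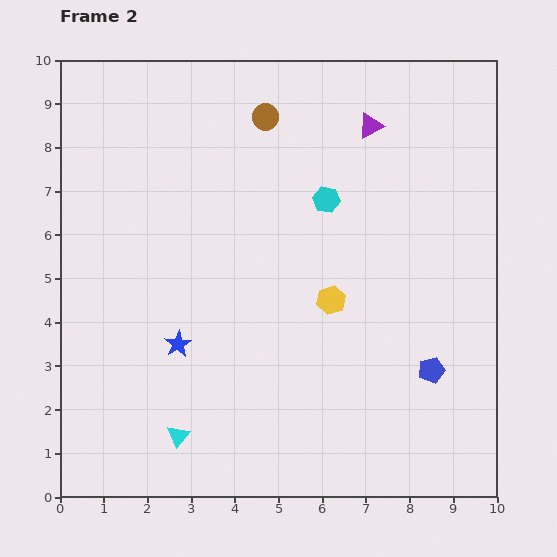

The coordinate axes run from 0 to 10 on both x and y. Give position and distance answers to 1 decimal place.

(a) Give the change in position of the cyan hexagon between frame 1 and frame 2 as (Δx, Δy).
(-0.8, -2.0)

The cyan hexagon was at (6.9, 8.8) in frame 1 and (6.1, 6.8) in frame 2.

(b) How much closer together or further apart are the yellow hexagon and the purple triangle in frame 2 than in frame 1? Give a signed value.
-1.9

Distance in frame 1: 6.0. Distance in frame 2: 4.1.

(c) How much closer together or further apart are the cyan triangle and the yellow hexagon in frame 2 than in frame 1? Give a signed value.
+1.5

Distance in frame 1: 3.2. Distance in frame 2: 4.7.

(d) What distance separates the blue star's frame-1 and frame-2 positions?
2.2

The blue star moved from (1.3, 1.8) to (2.7, 3.5), a distance of √(1.4² + 1.7²) ≈ 2.2.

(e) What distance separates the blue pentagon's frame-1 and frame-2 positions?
3.6

The blue pentagon moved from (9.0, 6.5) to (8.5, 2.9), a distance of √(0.5² + 3.6²) ≈ 3.6.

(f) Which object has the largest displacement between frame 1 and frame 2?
the blue pentagon

(moved 3.6; next 2.9)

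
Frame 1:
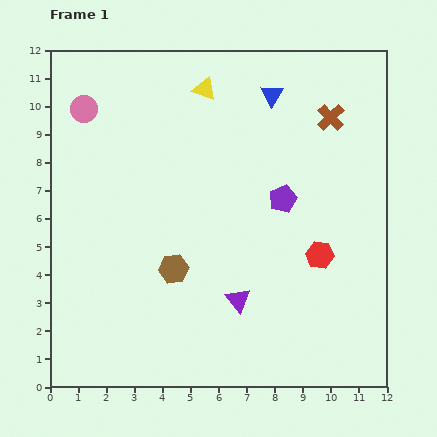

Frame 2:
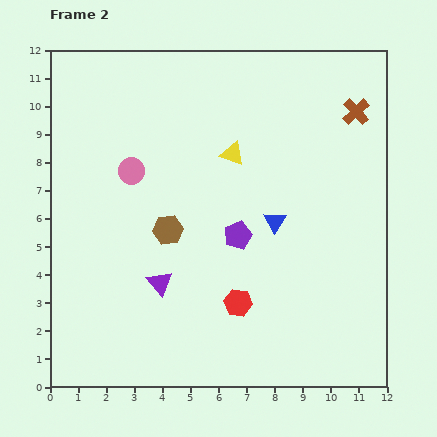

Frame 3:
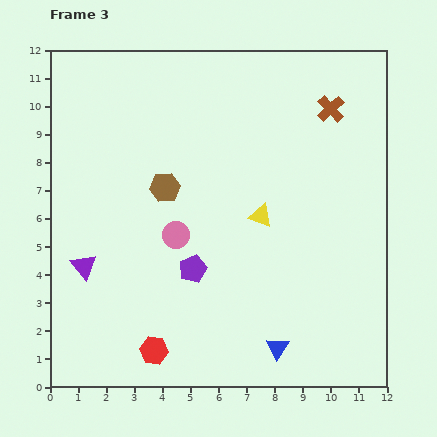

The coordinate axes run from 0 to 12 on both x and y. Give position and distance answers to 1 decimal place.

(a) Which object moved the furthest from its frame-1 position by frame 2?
the blue triangle

(moved 4.5; next 3.4)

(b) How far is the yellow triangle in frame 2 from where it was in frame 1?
2.5

The yellow triangle moved from (5.5, 10.6) to (6.5, 8.3), a distance of √(1.0² + 2.3²) ≈ 2.5.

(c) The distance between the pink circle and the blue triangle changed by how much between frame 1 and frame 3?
-1.3

Distance in frame 1: 6.7. Distance in frame 3: 5.4.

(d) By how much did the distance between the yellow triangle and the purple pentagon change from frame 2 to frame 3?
+0.2

Distance in frame 2: 2.9. Distance in frame 3: 3.1.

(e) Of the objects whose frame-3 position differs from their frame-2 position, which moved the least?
the brown cross

(moved 0.9)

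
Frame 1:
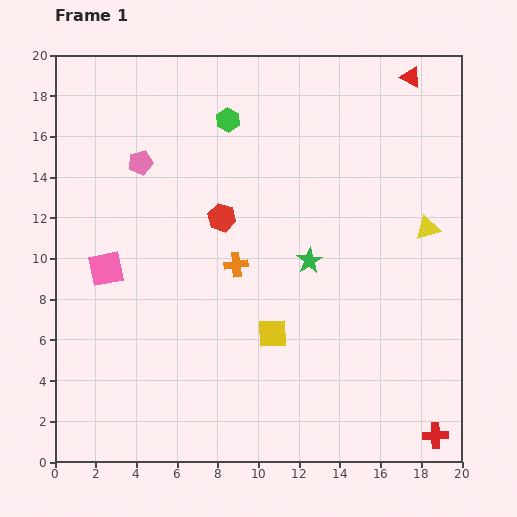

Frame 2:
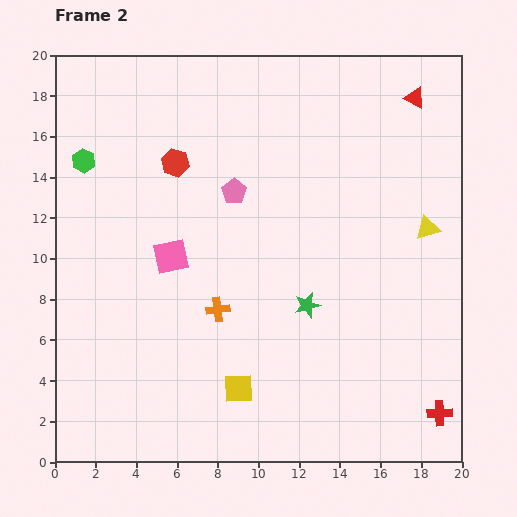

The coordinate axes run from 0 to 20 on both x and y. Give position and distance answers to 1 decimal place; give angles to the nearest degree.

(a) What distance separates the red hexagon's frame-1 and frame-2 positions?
3.5

The red hexagon moved from (8.2, 12.0) to (5.9, 14.7), a distance of √(2.3² + 2.7²) ≈ 3.5.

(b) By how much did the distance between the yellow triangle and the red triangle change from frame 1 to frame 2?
-1.0

Distance in frame 1: 7.4. Distance in frame 2: 6.4.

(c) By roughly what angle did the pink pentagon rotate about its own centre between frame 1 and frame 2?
22° counter-clockwise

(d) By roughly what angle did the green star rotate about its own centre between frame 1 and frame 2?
17° clockwise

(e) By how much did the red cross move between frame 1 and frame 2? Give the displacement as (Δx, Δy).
(0.2, 1.1)

The red cross was at (18.7, 1.3) in frame 1 and (18.9, 2.4) in frame 2.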